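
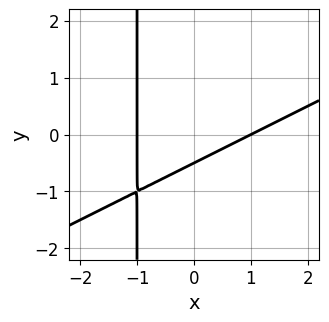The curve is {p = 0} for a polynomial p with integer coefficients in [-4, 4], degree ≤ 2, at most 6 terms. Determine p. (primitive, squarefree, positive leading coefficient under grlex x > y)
x^2 - 2*x*y - 2*y - 1

First, the degree is 2 — a generic line meets the curve in up to 2 points.
Then, reading off the gridlines: among the integer gridlines, it crosses the x-axis at x ∈ {-1, 1}.
Finally, solving for integer coefficients yields p as stated.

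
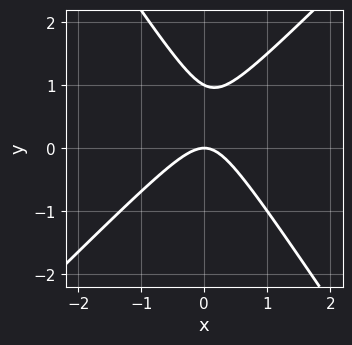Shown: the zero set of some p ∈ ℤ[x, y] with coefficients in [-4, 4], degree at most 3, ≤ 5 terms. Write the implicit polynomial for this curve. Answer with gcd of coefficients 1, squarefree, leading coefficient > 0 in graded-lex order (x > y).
3*x^2 - x*y - 2*y^2 + 2*y

(a) deg p = 2.
(b) Reading off the gridlines: it crosses the x-axis at the gridline x = 0; among the integer gridlines, it crosses the y-axis at y ∈ {0, 1}.
(c) Putting this together gives p.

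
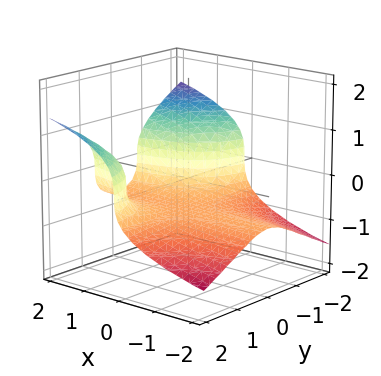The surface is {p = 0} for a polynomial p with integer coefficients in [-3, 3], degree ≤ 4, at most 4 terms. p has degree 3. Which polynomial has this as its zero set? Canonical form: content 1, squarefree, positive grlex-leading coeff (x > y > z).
The degree is 3 — a generic line meets the surface in up to 3 points.
Against the integer gridlines: it misses every integer gridline on the x-axis; it misses every integer gridline on the y-axis.
Matching integer coefficients to the picture gives p.

x*y^2 - 3*z^3 - 1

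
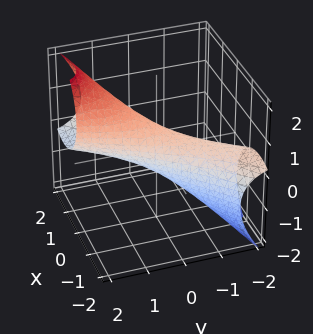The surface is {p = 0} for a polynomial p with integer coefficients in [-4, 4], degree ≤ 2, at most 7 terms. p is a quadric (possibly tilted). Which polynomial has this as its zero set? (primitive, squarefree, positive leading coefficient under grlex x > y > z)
2*x^2 - 3*x*y + y^2 - 2*y*z + 2*z^2 - 1

1. The degree is 2 — the shape is more complex than any degree-1 surface.
2. Against the integer gridlines: the y-axis gridline crossings are at y ∈ {-1, 1}.
3. The integer polynomial consistent with all of this is the stated p.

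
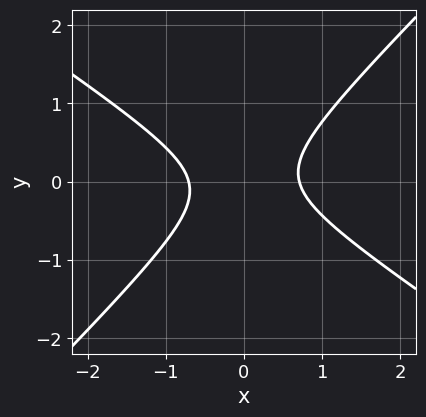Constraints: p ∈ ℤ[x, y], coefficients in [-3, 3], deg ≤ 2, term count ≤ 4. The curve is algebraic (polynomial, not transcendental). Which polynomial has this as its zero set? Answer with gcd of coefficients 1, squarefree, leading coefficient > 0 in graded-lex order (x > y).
First, degree: the shape is more complex than any degree-1 curve, so deg p = 2.
Next, from the axis intercepts and sections: the curve avoids every integer y-axis point in the box.
Finally, matching integer coefficients to the picture gives p.

2*x^2 + x*y - 3*y^2 - 1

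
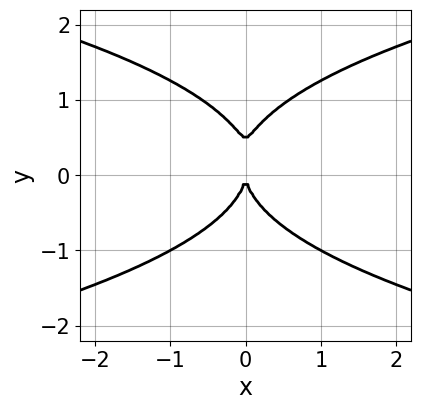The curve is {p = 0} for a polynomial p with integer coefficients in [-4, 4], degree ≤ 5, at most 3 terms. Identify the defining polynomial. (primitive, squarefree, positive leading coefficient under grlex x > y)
2*y^4 - y^3 - 3*x^2

1. Degree: the shape is more complex than any degree-3 curve, so deg p = 4.
2. Symmetries: it's symmetric under x → −x, forcing even powers of x.
3. Against the integer gridlines: it meets the x-axis at x = 0 (among the integer gridlines); it crosses the y-axis at the gridline y = 0.
4. Assembling these constraints gives the stated polynomial.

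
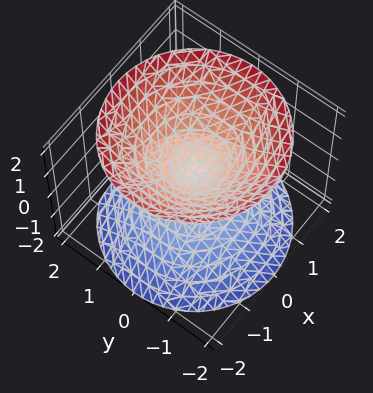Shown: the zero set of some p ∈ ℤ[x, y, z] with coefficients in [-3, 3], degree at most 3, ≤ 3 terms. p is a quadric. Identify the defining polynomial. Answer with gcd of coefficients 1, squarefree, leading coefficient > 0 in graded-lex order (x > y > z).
1. There are 2 components.
2. Degree: two nappes meeting at a single point; a quadric, so deg p = 2.
3. Symmetries: it's symmetric under z → −z, forcing even powers of z; every cross-section ⟂ z is a circle, so x, y appear only via x² + y².
4. From the axis intercepts and sections: one z-axis crossing is at z = 0; it meets the y-axis at y = 0 (among the integer gridlines); it meets the x-axis at x = 0 (among the integer gridlines); a circular section at z = 1 has radius exactly 1.
5. These observations pin down the coefficients.

x^2 + y^2 - z^2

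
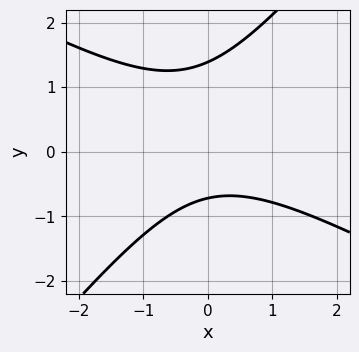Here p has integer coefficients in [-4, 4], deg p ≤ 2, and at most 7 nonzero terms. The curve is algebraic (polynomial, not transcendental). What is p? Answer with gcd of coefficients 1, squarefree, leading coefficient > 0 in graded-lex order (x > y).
1. deg p = 2. The shape is more complex than any degree-1 curve.
2. From the visible intercepts: the curve avoids every integer x-axis point in the box.
3. Matching integer coefficients to the picture gives p.

2*x^2 + 2*x*y - 3*y^2 + 2*y + 3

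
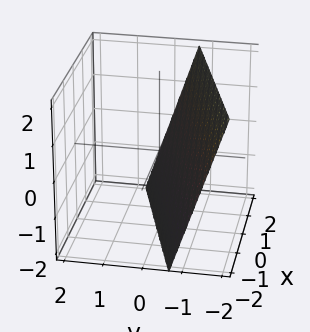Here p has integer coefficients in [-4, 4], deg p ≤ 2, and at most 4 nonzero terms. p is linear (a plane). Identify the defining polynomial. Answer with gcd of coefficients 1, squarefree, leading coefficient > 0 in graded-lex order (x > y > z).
x - 3*y - z - 2

(a) deg p = 1. Every cross-section is a straight line — this is a plane.
(b) Checking where it meets the axes: it crosses the x-axis at the gridline x = 2; it crosses the z-axis at the gridline z = -2.
(c) Putting this together gives p.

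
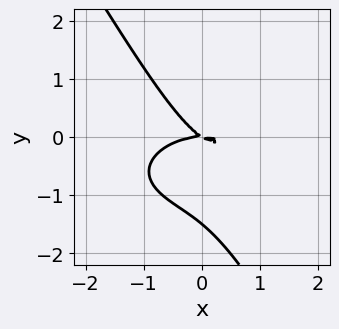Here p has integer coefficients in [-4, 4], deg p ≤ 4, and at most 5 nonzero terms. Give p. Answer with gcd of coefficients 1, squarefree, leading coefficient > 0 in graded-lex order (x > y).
x^3 + 3*x*y^2 + 2*y^3 + 2*x*y + 3*y^2

The degree is 3 — a generic line meets the curve in up to 3 points.
From the visible intercepts: one x-axis crossing is at x = 0; it crosses the y-axis at the gridline y = 0.
Putting this together gives p.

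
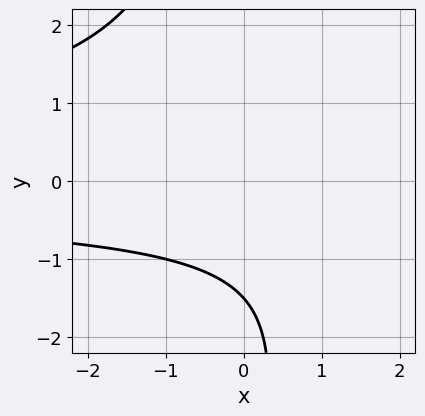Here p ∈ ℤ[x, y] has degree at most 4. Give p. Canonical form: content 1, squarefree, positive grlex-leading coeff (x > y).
x*y^2 + 2*y + 3

(a) The degree is 3 — no degree-2 curve has this shape.
(b) Reading off the gridlines: no x-intercept at any integer in the box.
(c) The integer polynomial consistent with all of this is the stated p.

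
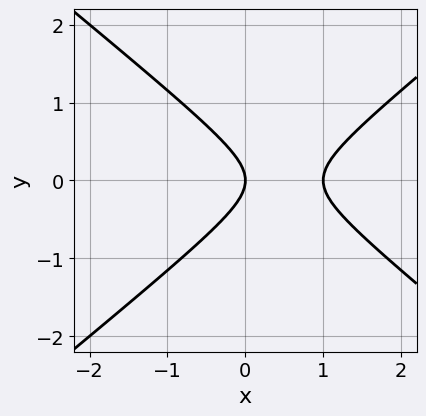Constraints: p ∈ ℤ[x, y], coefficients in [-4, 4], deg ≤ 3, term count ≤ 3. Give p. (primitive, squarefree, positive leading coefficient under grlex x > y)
2*x^2 - 3*y^2 - 2*x

(a) The degree is 2 — a generic line meets the curve in up to 2 points.
(b) Symmetries: it's symmetric under y → −y, forcing even powers of y.
(c) From the visible intercepts: it crosses the y-axis at the gridline y = 0; among the integer gridlines, it crosses the x-axis at x ∈ {0, 1}.
(d) Putting this together gives p.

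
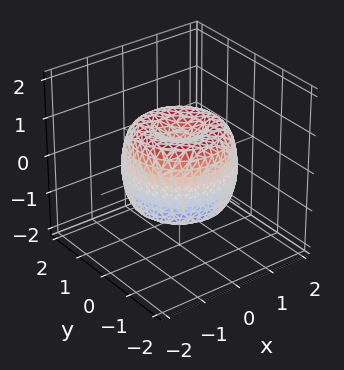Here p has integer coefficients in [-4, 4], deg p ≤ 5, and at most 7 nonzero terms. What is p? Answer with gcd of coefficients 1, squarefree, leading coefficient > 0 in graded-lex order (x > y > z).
2*x^4 + 4*x^2*y^2 + 2*y^4 - 3*x^2 - 3*y^2 + 2*z^2 - 1

1. deg p = 4.
2. Symmetries: the surface is invariant under rotation about z: p = q(x² + y², z).
3. Checking where it meets the axes: a circular section at z = -1 has radius between 0 and 1.
4. Fitting integer coefficients to these (and the overall shape) gives p.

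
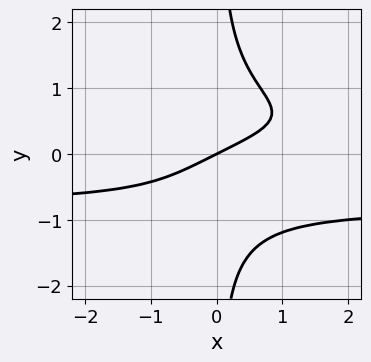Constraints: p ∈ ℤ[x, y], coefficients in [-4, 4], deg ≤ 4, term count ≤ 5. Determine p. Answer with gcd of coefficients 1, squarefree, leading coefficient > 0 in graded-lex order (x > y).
The degree is 4 — the shape is more complex than any degree-3 curve.
From the visible intercepts: it crosses the x-axis at the gridline x = 0; it meets the y-axis at y = 0 (among the integer gridlines).
The integer polynomial consistent with all of this is the stated p.

2*x*y^3 + x - 2*y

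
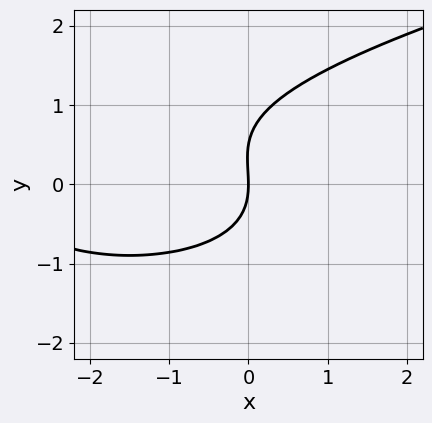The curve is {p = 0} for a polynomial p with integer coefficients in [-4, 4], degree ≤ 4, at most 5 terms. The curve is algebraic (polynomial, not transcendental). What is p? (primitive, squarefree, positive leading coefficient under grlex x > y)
2*y^3 - x^2 - y^2 - 3*x

(a) The degree is 3 — a generic line meets the curve in up to 3 points.
(b) From the visible intercepts: it meets the y-axis at y = 0 (among the integer gridlines); it crosses the x-axis at the gridline x = 0.
(c) The integer polynomial consistent with all of this is the stated p.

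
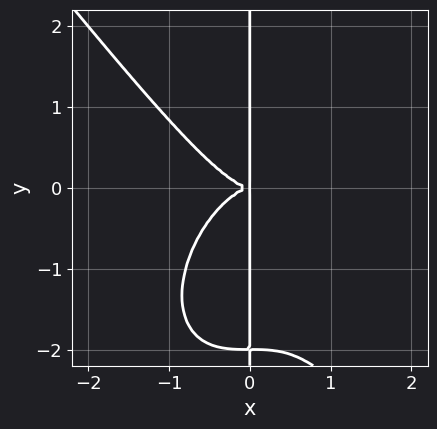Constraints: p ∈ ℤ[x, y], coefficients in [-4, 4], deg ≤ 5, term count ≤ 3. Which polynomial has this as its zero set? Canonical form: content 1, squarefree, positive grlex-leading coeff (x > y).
First, deg p = 4.
Next, checking where it meets the axes: every point of the y-axis in the box is on the curve.
Finally, these observations pin down the coefficients.

2*x^4 + x*y^3 + 2*x*y^2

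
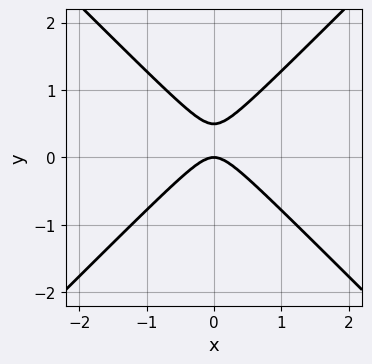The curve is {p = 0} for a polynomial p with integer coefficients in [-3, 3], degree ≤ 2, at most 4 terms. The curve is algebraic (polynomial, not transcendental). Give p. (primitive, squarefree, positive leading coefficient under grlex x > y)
1. The degree is 2 — a generic line meets the curve in up to 2 points.
2. Symmetries: the x ↦ −x reflection is a symmetry, so x appears only in even powers.
3. Against the integer gridlines: it meets the y-axis at y = 0 (among the integer gridlines); one x-axis crossing is at x = 0.
4. The integer polynomial consistent with all of this is the stated p.

2*x^2 - 2*y^2 + y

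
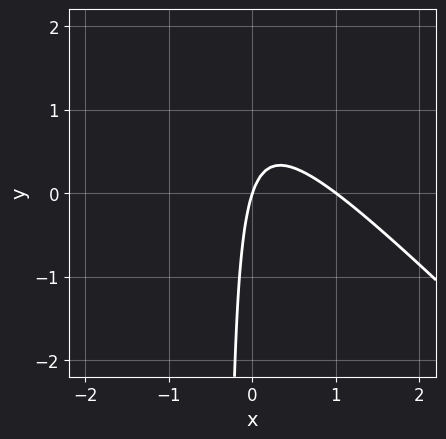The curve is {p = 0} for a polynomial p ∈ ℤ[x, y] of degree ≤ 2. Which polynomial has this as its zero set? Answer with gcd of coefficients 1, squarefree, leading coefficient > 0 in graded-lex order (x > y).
1. Degree: no degree-1 curve has this shape, so deg p = 2.
2. Observable constraints: among the integer gridlines, it crosses the x-axis at x ∈ {0, 1}; it meets the y-axis at y = 0 (among the integer gridlines).
3. These observations pin down the coefficients.

3*x^2 + 3*x*y - 3*x + y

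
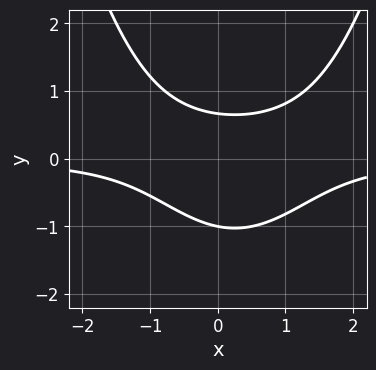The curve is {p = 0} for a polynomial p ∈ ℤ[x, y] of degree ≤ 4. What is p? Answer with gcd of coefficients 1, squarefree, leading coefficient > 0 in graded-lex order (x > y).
2*x^2*y - x*y - 3*y^2 - y + 2

First, deg p = 3. A generic line meets the curve in up to 3 points.
Then, from the visible intercepts: it misses every integer gridline on the x-axis; it crosses the y-axis at the gridline y = -1.
Finally, fitting integer coefficients to these (and the overall shape) gives p.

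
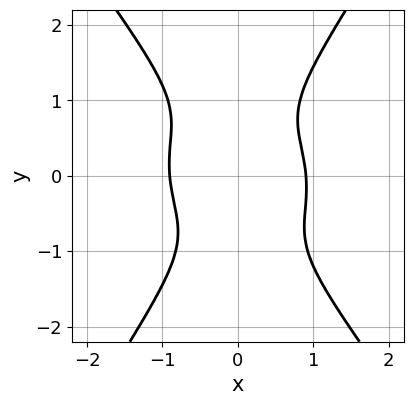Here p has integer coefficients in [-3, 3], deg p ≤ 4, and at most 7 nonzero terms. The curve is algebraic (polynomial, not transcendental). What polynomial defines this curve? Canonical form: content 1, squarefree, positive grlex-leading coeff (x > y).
(a) Degree: no degree-3 curve has this shape, so deg p = 4.
(b) Against the integer gridlines: the curve avoids every integer y-axis point in the box.
(c) The integer polynomial consistent with all of this is the stated p.

3*x^4 + x^3*y + 3*x^2*y^2 - 2*y^4 - 2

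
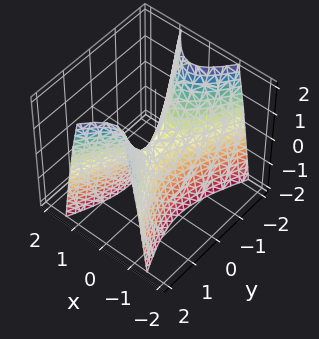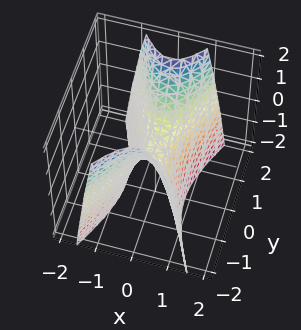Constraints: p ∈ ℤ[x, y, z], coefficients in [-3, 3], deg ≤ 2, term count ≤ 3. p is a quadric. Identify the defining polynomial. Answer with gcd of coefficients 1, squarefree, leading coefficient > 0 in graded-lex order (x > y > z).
3*x^2 - y^2 + z

deg p = 2. A hyperbolic paraboloid; a quadric.
Symmetries: it's symmetric under x → −x, forcing even powers of x; mirror symmetry y ↦ −y ⇒ only even powers of y.
Reading off the gridlines: it meets the x-axis at x = 0 (among the integer gridlines); it crosses the z-axis at the gridline z = 0; it meets the y-axis at y = 0 (among the integer gridlines).
Together with the visible shape, these determine p as stated.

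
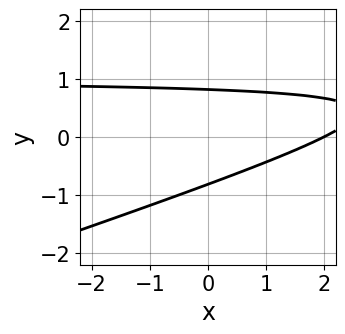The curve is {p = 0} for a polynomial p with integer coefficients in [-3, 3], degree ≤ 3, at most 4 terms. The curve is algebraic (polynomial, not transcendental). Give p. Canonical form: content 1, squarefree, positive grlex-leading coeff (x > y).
The degree is 2 — the shape is more complex than any degree-1 curve.
Checking where it meets the axes: it crosses the x-axis at the gridline x = 2.
Together with the visible shape, these determine p as stated.

x*y - 3*y^2 - x + 2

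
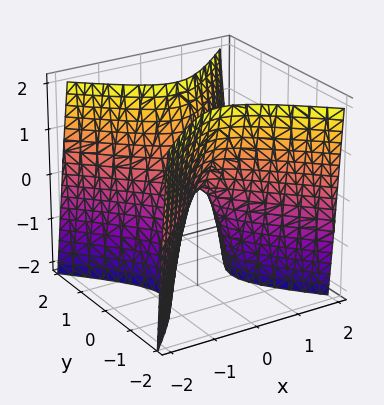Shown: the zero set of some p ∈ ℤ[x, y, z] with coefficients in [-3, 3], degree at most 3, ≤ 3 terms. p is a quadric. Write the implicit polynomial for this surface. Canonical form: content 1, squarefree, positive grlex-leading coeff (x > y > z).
1. deg p = 2. A hyperbolic paraboloid; a quadric.
2. Symmetries: it's symmetric under x → −x, forcing even powers of x; mirror symmetry y ↦ −y ⇒ only even powers of y.
3. From the axis intercepts and sections: it meets the y-axis at y = 0 (among the integer gridlines); it crosses the x-axis at the gridline x = 0.
4. These observations pin down the coefficients.

3*x^2 - 3*y^2 + z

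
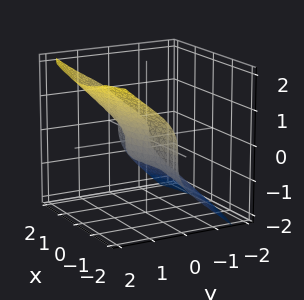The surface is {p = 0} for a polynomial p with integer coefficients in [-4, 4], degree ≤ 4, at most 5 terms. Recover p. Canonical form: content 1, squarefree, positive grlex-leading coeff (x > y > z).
2*x^2*y + 3*y^3 - 3*z^3 - 2*y^2 + x

deg p = 3. The shape is more complex than any degree-2 surface.
Observable constraints: one y-axis crossing is at y = 0; it meets the z-axis at z = 0 (among the integer gridlines); it meets the x-axis at x = 0 (among the integer gridlines).
Putting this together gives p.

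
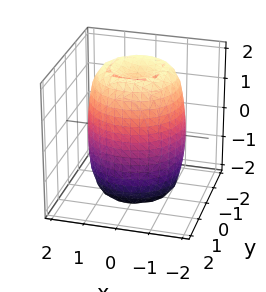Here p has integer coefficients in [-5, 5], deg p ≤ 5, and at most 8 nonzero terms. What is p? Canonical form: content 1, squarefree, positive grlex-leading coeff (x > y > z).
2*x^4 + 4*x^2*y^2 + 2*y^4 - 3*x^2 - 3*y^2 + z^2 - 3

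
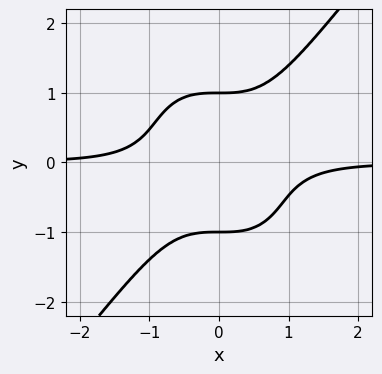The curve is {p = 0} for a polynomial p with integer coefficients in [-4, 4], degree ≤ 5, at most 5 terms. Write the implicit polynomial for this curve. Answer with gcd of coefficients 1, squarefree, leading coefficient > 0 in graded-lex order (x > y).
2*x^3*y - y^4 + 1

1. Degree: a generic line meets the curve in up to 4 points, so deg p = 4.
2. From the visible intercepts: no x-intercept at any integer in the box; among the integer gridlines, it crosses the y-axis at y ∈ {-1, 1}.
3. These observations pin down the coefficients.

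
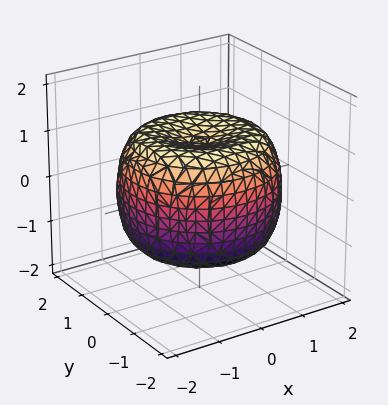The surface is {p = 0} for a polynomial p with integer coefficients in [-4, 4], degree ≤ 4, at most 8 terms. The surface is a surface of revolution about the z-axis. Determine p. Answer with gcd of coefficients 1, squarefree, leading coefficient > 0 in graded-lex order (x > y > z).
1. The degree is 4 — a generic line meets the surface in up to 4 points.
2. Symmetry: the surface is invariant under rotation about z: p = q(x² + y², z).
3. From the visible intercepts: the z-axis gridline crossings are at z ∈ {-1, 1}; a circular section at z = 0 has radius between 1 and 2.
4. Matching integer coefficients to the picture gives p.

x^4 + 2*x^2*y^2 + y^4 - 2*x^2 - 2*y^2 + 2*z^2 - 2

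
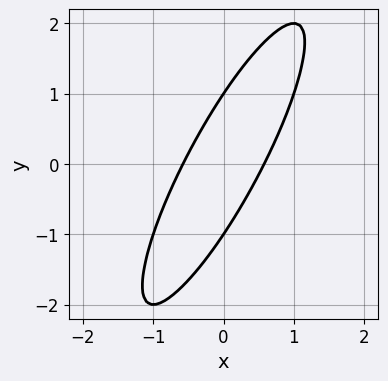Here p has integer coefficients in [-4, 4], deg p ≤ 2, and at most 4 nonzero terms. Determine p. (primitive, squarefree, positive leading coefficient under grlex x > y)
3*x^2 - 3*x*y + y^2 - 1

First, the degree is 2 — the shape is more complex than any degree-1 curve.
Next, observable constraints: the y-axis gridline crossings are at y ∈ {-1, 1}.
Finally, matching integer coefficients to the picture gives p.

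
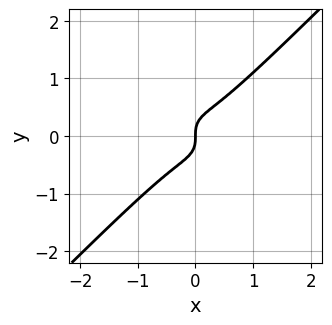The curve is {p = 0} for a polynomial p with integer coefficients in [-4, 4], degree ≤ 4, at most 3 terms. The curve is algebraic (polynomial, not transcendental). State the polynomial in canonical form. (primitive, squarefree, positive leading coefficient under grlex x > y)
(a) deg p = 3. A generic line meets the curve in up to 3 points.
(b) Observable constraints: one y-axis crossing is at y = 0; it meets the x-axis at x = 0 (among the integer gridlines).
(c) Solving for integer coefficients yields p as stated.

3*x^3 - 3*y^3 + x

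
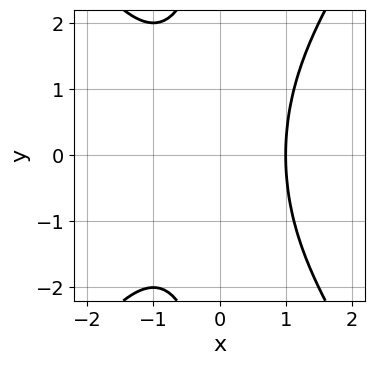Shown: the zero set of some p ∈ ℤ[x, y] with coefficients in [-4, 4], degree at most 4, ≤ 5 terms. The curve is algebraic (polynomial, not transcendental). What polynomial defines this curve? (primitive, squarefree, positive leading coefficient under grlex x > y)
2*x^3 - x*y^2 + x^2 - 3

Degree: the shape is more complex than any degree-2 curve, so deg p = 3.
Symmetries: it's symmetric under y → −y, forcing even powers of y.
From the visible intercepts: it meets the x-axis at x = 1 (among the integer gridlines); the curve avoids every integer y-axis point in the box.
Matching integer coefficients to the picture gives p.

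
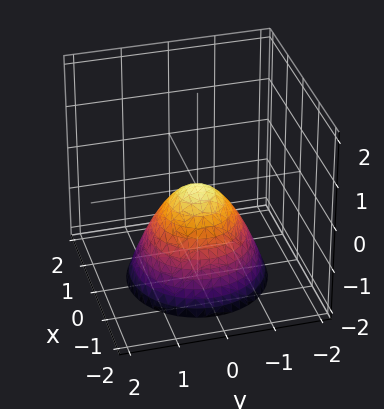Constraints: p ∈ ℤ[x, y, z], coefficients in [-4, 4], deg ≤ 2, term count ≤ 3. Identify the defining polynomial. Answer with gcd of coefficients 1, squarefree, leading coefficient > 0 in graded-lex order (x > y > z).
x^2 + y^2 + z

(a) deg p = 2. A paraboloid; a quadric.
(b) Symmetries: rotational symmetry about the z-axis ⇒ p depends on x, y only through x² + y².
(c) From the visible intercepts: one x-axis crossing is at x = 0; a circular section at z = -1 has radius exactly 1.
(d) Solving for integer coefficients yields p as stated.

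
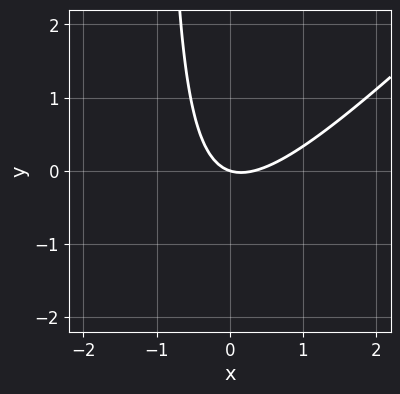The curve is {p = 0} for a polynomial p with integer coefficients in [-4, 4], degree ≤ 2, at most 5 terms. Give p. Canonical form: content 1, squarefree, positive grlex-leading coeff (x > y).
3*x^2 - 3*x*y - x - 3*y

First, the degree is 2 — a generic line meets the curve in up to 2 points.
Then, from the axis intercepts and sections: it meets the x-axis at x = 0 (among the integer gridlines); one y-axis crossing is at y = 0.
Finally, fitting integer coefficients to these (and the overall shape) gives p.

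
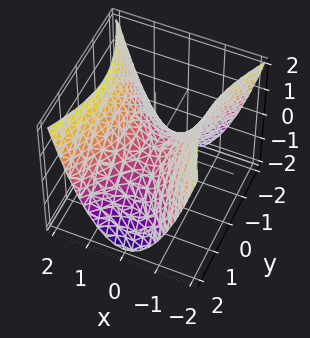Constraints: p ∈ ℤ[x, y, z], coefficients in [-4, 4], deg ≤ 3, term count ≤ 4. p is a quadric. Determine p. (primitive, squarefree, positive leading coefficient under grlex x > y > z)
1. The degree is 2 — a hyperbolic paraboloid; a quadric.
2. Symmetries: it's symmetric under x → −x, forcing even powers of x; it's symmetric under y → −y, forcing even powers of y.
3. Observable constraints: one z-axis crossing is at z = 0; it meets the x-axis at x = 0 (among the integer gridlines); it meets the y-axis at y = 0 (among the integer gridlines).
4. Assembling these constraints gives the stated polynomial.

2*x^2 - y^2 - 2*z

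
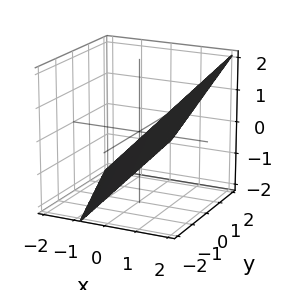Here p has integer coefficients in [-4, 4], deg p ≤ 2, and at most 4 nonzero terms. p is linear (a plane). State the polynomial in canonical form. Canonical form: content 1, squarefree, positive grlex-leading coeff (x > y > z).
3*x + y - 3*z - 2

First, deg p = 1. Every cross-section is a straight line — this is a plane.
Next, from the visible intercepts: it meets the y-axis at y = 2 (among the integer gridlines).
Finally, together with the visible shape, these determine p as stated.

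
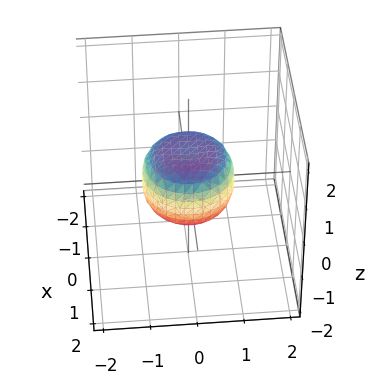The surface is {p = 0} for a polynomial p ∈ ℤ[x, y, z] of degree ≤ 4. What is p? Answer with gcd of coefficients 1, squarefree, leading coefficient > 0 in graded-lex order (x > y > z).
deg p = 4.
Symmetry: every cross-section ⟂ z is a circle, so x, y appear only via x² + y².
Checking where it meets the axes: among the integer gridlines, it crosses the x-axis at x ∈ {-1, 1}; a circular section at z = 0 has radius exactly 1.
Assembling these constraints gives the stated polynomial.

2*x^4 + 4*x^2*y^2 + 2*y^4 - x^2 - y^2 + 2*z^2 - 1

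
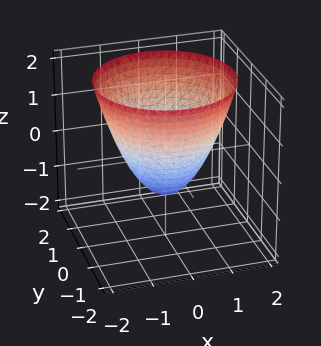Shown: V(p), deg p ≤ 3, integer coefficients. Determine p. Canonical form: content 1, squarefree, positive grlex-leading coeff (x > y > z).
x^2 + y^2 - z - 1

First, degree: no degree-1 surface has this shape, so deg p = 2.
Then, symmetries: every cross-section ⟂ z is a circle, so x, y appear only via x² + y².
Then, checking where it meets the axes: among the integer gridlines, it crosses the y-axis at y ∈ {-1, 1}; among the integer gridlines, it crosses the x-axis at x ∈ {-1, 1}.
Finally, the integer polynomial consistent with all of this is the stated p.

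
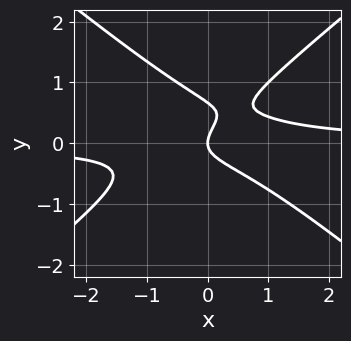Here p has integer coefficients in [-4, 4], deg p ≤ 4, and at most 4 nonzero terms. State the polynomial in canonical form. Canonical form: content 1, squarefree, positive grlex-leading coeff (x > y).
2*x^2*y - 3*y^3 + 2*y^2 - x

1. Degree: the shape is more complex than any degree-2 curve, so deg p = 3.
2. Against the integer gridlines: one x-axis crossing is at x = 0; one y-axis crossing is at y = 0.
3. Fitting integer coefficients to these (and the overall shape) gives p.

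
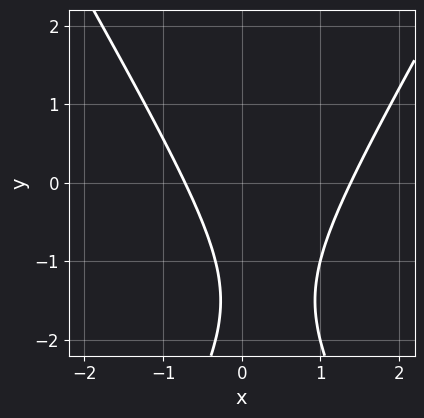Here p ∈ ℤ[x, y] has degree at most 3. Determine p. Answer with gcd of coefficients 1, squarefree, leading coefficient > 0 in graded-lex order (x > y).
1. The degree is 2 — a generic line meets the curve in up to 2 points.
2. Reading off the gridlines: no y-intercept at any integer in the box.
3. Putting this together gives p.

3*x^2 - y^2 - 2*x - 3*y - 3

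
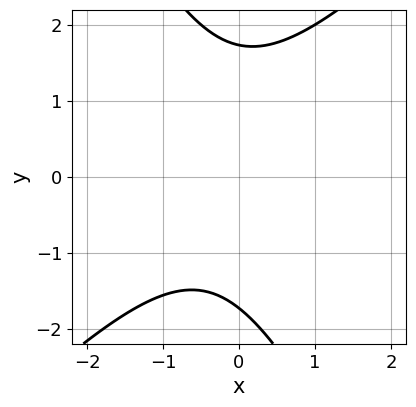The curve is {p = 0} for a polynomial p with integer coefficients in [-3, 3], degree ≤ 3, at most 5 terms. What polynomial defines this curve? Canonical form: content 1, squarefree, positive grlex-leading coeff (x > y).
1. Degree: no degree-1 curve has this shape, so deg p = 2.
2. From the axis intercepts and sections: it misses every integer gridline on the x-axis.
3. Matching integer coefficients to the picture gives p.

2*x^2 - x*y - y^2 + x + 3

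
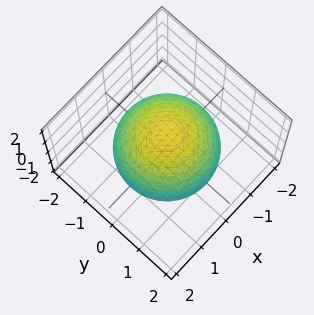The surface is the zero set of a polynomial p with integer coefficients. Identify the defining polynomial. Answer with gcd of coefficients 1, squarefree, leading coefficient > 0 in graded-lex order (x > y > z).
x^2 + y^2 + z^2 - 2

deg p = 2. Bounded and convex; a quadric.
Symmetries: rotational symmetry about the z-axis ⇒ p depends on x, y only through x² + y²; mirror symmetry z ↦ −z ⇒ only even powers of z.
Reading off the gridlines: a circular section at z = -1 has radius exactly 1.
These observations pin down the coefficients.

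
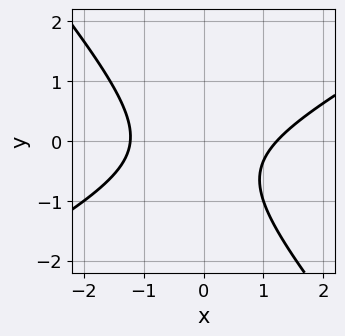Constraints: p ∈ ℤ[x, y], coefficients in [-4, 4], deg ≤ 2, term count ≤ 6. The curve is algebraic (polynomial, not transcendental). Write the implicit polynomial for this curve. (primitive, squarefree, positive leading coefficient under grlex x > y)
2*x^2 - 2*x*y - 3*y^2 - 2*y - 3

deg p = 2.
From the axis intercepts and sections: no y-intercept at any integer in the box.
These observations pin down the coefficients.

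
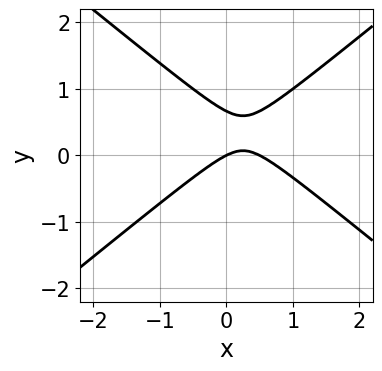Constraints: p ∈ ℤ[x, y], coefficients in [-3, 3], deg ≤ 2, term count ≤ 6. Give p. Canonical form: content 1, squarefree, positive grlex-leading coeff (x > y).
2*x^2 - 3*y^2 - x + 2*y

First, the degree is 2 — the shape is more complex than any degree-1 curve.
Next, reading off the gridlines: one y-axis crossing is at y = 0; it crosses the x-axis at the gridline x = 0.
Finally, fitting integer coefficients to these (and the overall shape) gives p.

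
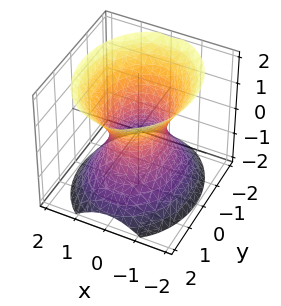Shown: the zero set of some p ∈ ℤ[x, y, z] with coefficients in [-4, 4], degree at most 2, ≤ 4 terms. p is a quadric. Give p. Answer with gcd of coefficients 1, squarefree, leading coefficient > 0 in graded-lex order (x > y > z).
3*x^2 + 2*y^2 - 2*z^2 - 2

First, degree: an hourglass — one-sheet hyperboloid; a quadric, so deg p = 2.
Next, symmetries: the x ↦ −x reflection is a symmetry, so x appears only in even powers; it's symmetric under z → −z, forcing even powers of z; mirror symmetry y ↦ −y ⇒ only even powers of y.
Next, from the axis intercepts and sections: the y-axis gridline crossings are at y ∈ {-1, 1}; no z-intercept at any integer in the box.
Finally, solving for integer coefficients yields p as stated.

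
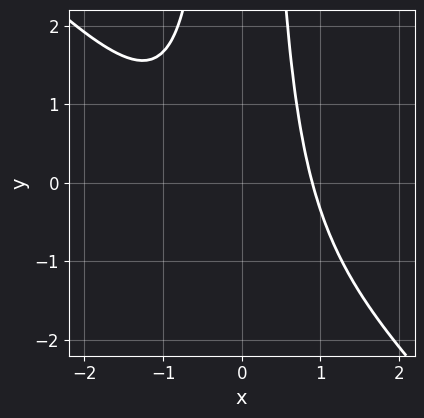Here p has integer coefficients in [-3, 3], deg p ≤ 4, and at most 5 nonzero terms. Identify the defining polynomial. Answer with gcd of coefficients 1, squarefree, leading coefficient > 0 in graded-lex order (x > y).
3*x^3 + 3*x^2*y + x^2 - 3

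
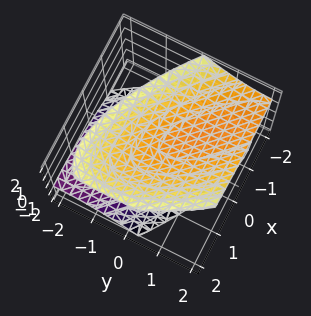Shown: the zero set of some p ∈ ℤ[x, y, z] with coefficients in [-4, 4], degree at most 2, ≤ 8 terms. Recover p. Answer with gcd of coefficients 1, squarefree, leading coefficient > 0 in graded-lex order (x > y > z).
(a) There are 2 components. Treating them together as one polynomial.
(b) The degree is 2 — no degree-1 surface has this shape.
(c) From the visible intercepts: it misses every integer gridline on the x-axis; the surface avoids every integer y-axis point in the box.
(d) Matching integer coefficients to the picture gives p. Check: (0, 0, 1) on the z-axis lies on the surface, and p(0, 0, 1) = 0. ✓

2*x^2 + 3*x*y + 2*y^2 - 2*y*z - 3*z^2 + 3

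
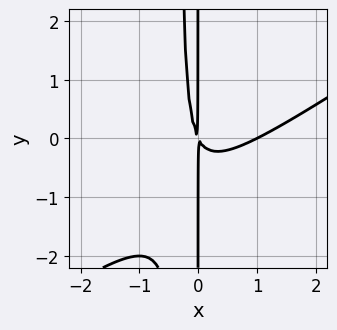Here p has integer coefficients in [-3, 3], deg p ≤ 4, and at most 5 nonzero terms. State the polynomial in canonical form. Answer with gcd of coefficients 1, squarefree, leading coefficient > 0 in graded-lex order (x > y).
2*x^3 - 3*x^2*y - 2*x^2 - x*y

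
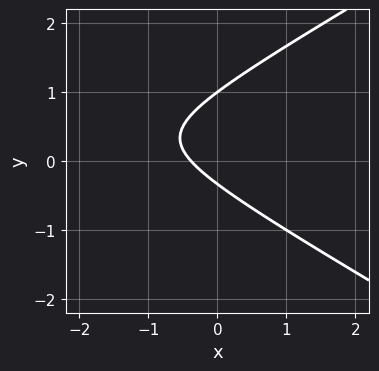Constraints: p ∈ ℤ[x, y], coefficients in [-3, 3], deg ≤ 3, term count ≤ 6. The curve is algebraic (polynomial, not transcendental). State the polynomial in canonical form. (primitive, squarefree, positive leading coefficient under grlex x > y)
x^2 - 3*y^2 + 3*x + 2*y + 1

(a) Degree: no degree-1 curve has this shape, so deg p = 2.
(b) Observable constraints: it meets the y-axis at y = 1 (among the integer gridlines).
(c) Assembling these constraints gives the stated polynomial.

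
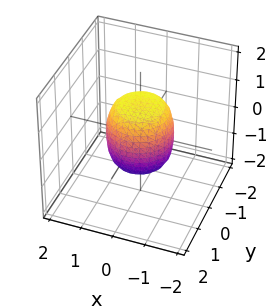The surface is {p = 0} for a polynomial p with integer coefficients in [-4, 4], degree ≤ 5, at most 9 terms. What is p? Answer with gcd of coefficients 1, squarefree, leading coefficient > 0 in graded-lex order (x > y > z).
2*x^4 + 4*x^2*y^2 + 2*y^4 - x^2 - y^2 + z^2 - 1

deg p = 4. The shape is more complex than any degree-3 surface.
By symmetry, every cross-section ⟂ z is a circle, so x, y appear only via x² + y².
Against the integer gridlines: among the integer gridlines, it crosses the z-axis at z ∈ {-1, 1}; the y-axis gridline crossings are at y ∈ {-1, 1}; a circular section at z = -1 has radius between 0 and 1; among the integer gridlines, it crosses the x-axis at x ∈ {-1, 1}.
The integer polynomial consistent with all of this is the stated p.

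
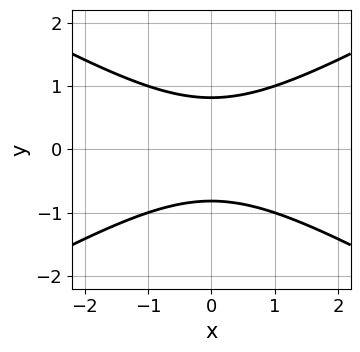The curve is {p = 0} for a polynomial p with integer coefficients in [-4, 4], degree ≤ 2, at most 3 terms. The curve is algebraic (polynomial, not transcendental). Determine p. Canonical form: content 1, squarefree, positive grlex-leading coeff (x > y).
1. deg p = 2.
2. Symmetries: it's symmetric under x → −x, forcing even powers of x; it's symmetric under y → −y, forcing even powers of y.
3. Checking where it meets the axes: the curve avoids every integer x-axis point in the box.
4. These observations pin down the coefficients.

x^2 - 3*y^2 + 2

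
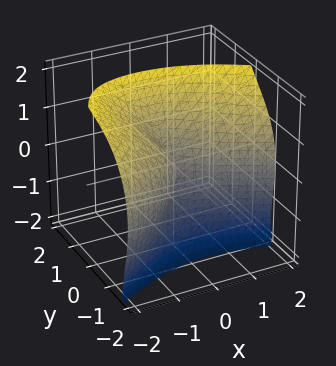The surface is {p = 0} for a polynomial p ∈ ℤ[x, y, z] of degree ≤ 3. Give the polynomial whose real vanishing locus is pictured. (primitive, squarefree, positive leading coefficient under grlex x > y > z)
2*y^3 + 2*y*z^2 - z^3 + 2*x^2 + 2*x*y

1. The degree is 3 — no degree-2 surface has this shape.
2. Reading off the gridlines: it crosses the z-axis at the gridline z = 0; it crosses the y-axis at the gridline y = 0; it crosses the x-axis at the gridline x = 0.
3. Fitting integer coefficients to these (and the overall shape) gives p.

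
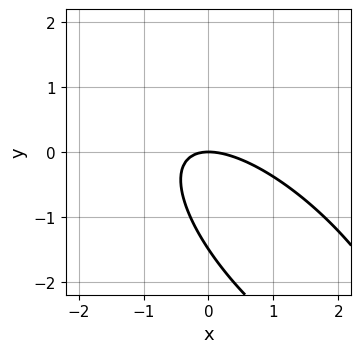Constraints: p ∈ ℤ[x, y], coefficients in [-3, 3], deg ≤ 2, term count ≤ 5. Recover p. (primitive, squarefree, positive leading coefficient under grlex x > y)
2*x^2 + 3*x*y + 2*y^2 + 3*y

Degree: the shape is more complex than any degree-1 curve, so deg p = 2.
From the visible intercepts: one y-axis crossing is at y = 0; it meets the x-axis at x = 0 (among the integer gridlines).
Together with the visible shape, these determine p as stated.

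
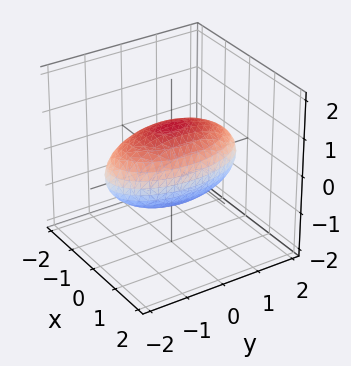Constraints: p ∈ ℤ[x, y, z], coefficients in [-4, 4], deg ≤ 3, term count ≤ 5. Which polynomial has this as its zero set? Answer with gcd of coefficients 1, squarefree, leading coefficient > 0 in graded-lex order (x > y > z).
3*x^2 + y^2 + 3*z^2 - 3

deg p = 2.
Symmetries: mirror symmetry x ↦ −x ⇒ only even powers of x; mirror symmetry y ↦ −y ⇒ only even powers of y; mirror symmetry z ↦ −z ⇒ only even powers of z.
Reading off the gridlines: the z-axis gridline crossings are at z ∈ {-1, 1}; the x-axis gridline crossings are at x ∈ {-1, 1}.
Fitting integer coefficients to these (and the overall shape) gives p.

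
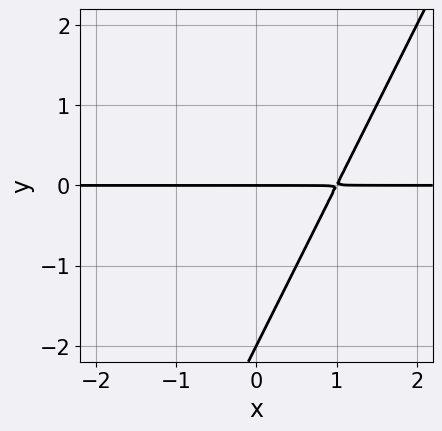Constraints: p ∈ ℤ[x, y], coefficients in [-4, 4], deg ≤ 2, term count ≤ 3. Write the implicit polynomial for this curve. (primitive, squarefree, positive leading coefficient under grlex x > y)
1. deg p = 2.
2. Against the integer gridlines: every point of the x-axis in the box is on the curve; the y-axis gridline crossings are at y ∈ {-2, 0}.
3. Assembling these constraints gives the stated polynomial.

2*x*y - y^2 - 2*y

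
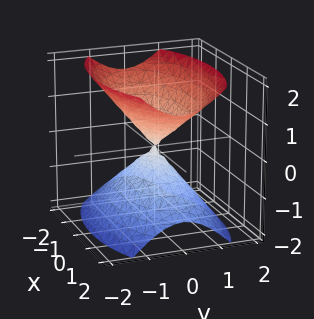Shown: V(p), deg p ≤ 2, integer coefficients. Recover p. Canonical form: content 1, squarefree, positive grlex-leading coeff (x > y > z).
x^2 + 3*y^2 - 2*z^2

1. The picture has 2 separate pieces.
2. The degree is 2 — a double cone through the origin; a quadric.
3. Symmetries: mirror symmetry y ↦ −y ⇒ only even powers of y; it's symmetric under x → −x, forcing even powers of x; mirror symmetry z ↦ −z ⇒ only even powers of z.
4. Against the integer gridlines: one y-axis crossing is at y = 0; it meets the x-axis at x = 0 (among the integer gridlines).
5. The integer polynomial consistent with all of this is the stated p.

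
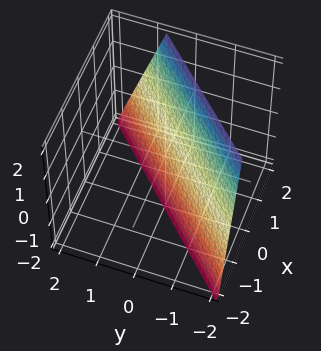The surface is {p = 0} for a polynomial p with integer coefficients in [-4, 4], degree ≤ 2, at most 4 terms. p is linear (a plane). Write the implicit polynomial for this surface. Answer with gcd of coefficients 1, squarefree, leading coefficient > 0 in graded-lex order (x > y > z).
First, degree: every cross-section is a straight line — this is a plane, so deg p = 1.
Then, checking where it meets the axes: it meets the z-axis at z = -2 (among the integer gridlines).
Finally, assembling these constraints gives the stated polynomial.

3*x - 3*y - z - 2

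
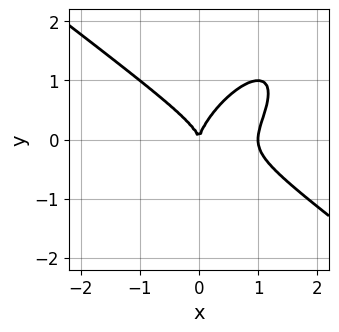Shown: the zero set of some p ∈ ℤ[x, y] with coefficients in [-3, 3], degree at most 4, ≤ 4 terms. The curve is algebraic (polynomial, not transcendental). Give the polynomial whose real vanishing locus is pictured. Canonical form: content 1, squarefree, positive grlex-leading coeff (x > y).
x^3 - x*y^2 + y^3 - x^2

First, degree: the shape is more complex than any degree-2 curve, so deg p = 3.
Then, reading off the gridlines: it crosses the y-axis at the gridline y = 0; among the integer gridlines, it crosses the x-axis at x ∈ {0, 1}.
Finally, fitting integer coefficients to these (and the overall shape) gives p.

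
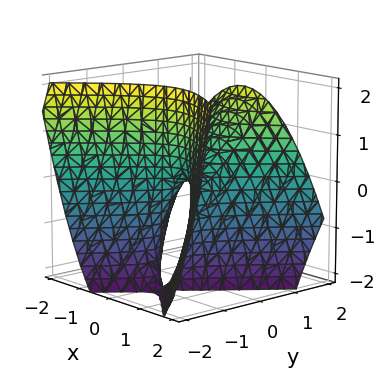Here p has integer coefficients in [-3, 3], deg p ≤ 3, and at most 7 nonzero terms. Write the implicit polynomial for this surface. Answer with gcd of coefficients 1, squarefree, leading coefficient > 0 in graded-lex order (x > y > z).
2*x^2 + x*y - 2*y^2 + 2*y*z + z

First, deg p = 2. A generic line meets the surface in up to 2 points.
Then, against the integer gridlines: one x-axis crossing is at x = 0; it meets the z-axis at z = 0 (among the integer gridlines); one y-axis crossing is at y = 0.
Finally, the integer polynomial consistent with all of this is the stated p.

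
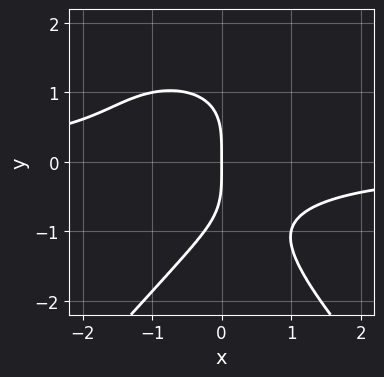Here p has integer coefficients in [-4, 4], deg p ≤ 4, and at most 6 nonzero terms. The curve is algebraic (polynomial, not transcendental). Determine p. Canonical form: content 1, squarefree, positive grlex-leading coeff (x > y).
The degree is 4 — no degree-3 curve has this shape.
From the axis intercepts and sections: one x-axis crossing is at x = 0; one y-axis crossing is at y = 0.
Fitting integer coefficients to these (and the overall shape) gives p.

x^2*y^2 - y^4 - 3*x^2*y - 3*x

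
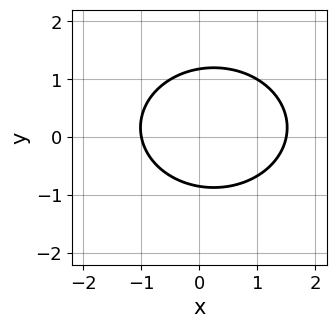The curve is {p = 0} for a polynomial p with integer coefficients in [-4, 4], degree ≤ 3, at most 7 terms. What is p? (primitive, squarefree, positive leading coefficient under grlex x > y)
1. The degree is 2 — no degree-1 curve has this shape.
2. Observable constraints: it meets the x-axis at x = -1 (among the integer gridlines).
3. Fitting integer coefficients to these (and the overall shape) gives p.

2*x^2 + 3*y^2 - x - y - 3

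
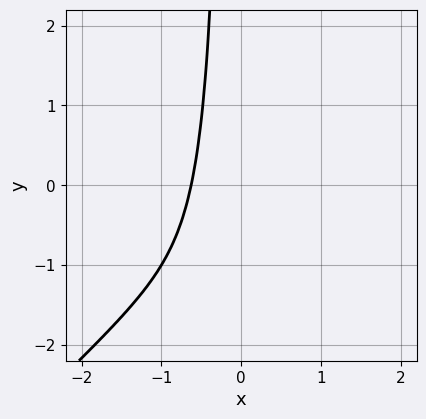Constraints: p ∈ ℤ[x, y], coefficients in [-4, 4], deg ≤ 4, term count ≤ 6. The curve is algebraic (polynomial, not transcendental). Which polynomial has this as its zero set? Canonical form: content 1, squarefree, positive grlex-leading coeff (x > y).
(a) deg p = 3. No degree-2 curve has this shape.
(b) Observable constraints: it misses every integer gridline on the y-axis.
(c) Solving for integer coefficients yields p as stated.

3*x^3 - 3*x^2*y + 2*x + 2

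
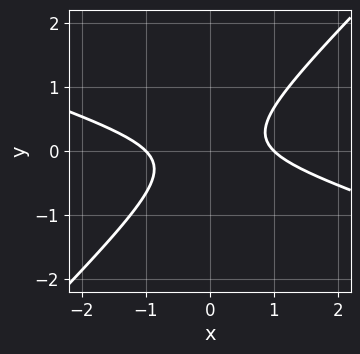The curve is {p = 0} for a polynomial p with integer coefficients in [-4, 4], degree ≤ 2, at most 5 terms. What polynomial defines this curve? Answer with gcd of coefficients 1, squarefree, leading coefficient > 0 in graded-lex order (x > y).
x^2 + 2*x*y - 3*y^2 - 1

First, deg p = 2. No degree-1 curve has this shape.
Next, observable constraints: no y-intercept at any integer in the box; among the integer gridlines, it crosses the x-axis at x ∈ {-1, 1}.
Finally, fitting integer coefficients to these (and the overall shape) gives p.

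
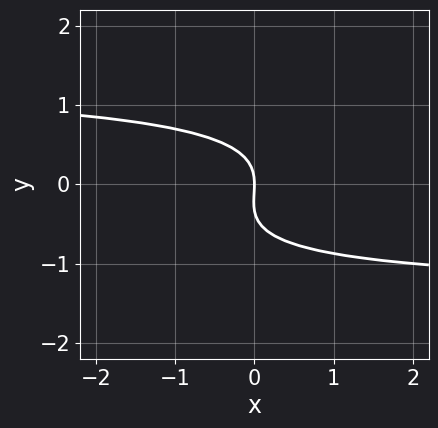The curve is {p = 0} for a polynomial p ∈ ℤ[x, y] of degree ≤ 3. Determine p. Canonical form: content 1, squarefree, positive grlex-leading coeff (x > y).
First, degree: a generic line meets the curve in up to 3 points, so deg p = 3.
Then, against the integer gridlines: it meets the y-axis at y = 0 (among the integer gridlines); it meets the x-axis at x = 0 (among the integer gridlines).
Finally, solving for integer coefficients yields p as stated.

x*y^2 - 3*y^3 - y^2 - 2*x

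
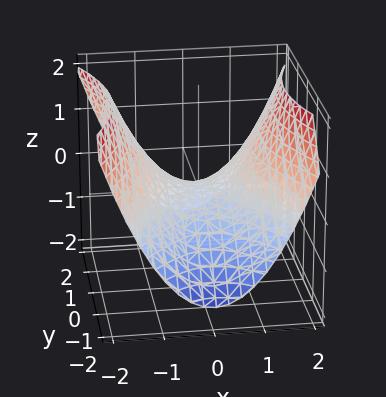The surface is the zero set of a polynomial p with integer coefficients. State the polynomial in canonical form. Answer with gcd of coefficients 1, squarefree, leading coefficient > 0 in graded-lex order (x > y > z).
Degree: a hyperbolic paraboloid; a quadric, so deg p = 2.
Symmetries: mirror symmetry x ↦ −x ⇒ only even powers of x; mirror symmetry y ↦ −y ⇒ only even powers of y.
Observable constraints: one y-axis crossing is at y = 0; it meets the z-axis at z = 0 (among the integer gridlines); it meets the x-axis at x = 0 (among the integer gridlines).
These observations pin down the coefficients.

2*x^2 - y^2 - 3*z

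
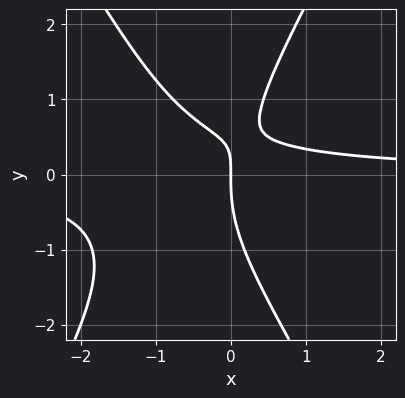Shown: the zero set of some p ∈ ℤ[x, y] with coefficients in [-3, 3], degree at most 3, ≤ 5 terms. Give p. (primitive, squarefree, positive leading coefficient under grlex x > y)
3*x^2*y - y^3 + 3*x*y - 2*x

First, the degree is 3 — no degree-2 curve has this shape.
Then, reading off the gridlines: it crosses the x-axis at the gridline x = 0; it crosses the y-axis at the gridline y = 0.
Finally, matching integer coefficients to the picture gives p.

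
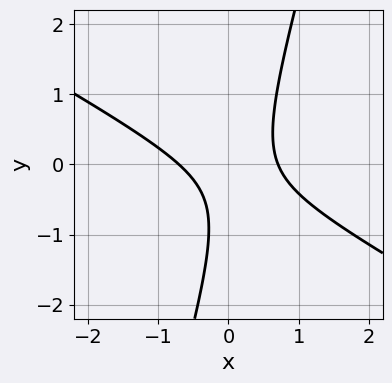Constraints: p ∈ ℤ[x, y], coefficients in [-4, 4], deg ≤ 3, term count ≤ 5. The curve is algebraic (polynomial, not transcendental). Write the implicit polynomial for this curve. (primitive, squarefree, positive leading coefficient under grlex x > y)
(a) Degree: no degree-1 curve has this shape, so deg p = 2.
(b) From the axis intercepts and sections: the curve avoids every integer y-axis point in the box.
(c) Putting this together gives p.

2*x^2 + 3*x*y - y^2 - y - 1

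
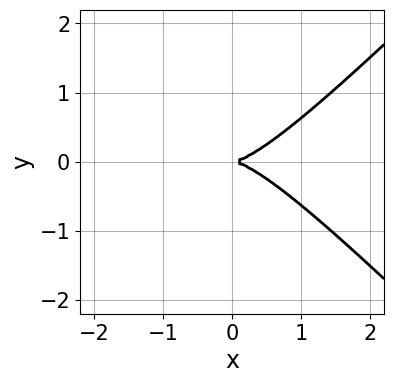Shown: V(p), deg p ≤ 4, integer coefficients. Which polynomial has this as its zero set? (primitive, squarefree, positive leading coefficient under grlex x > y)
2*x^3 - 2*x*y^2 - 3*y^2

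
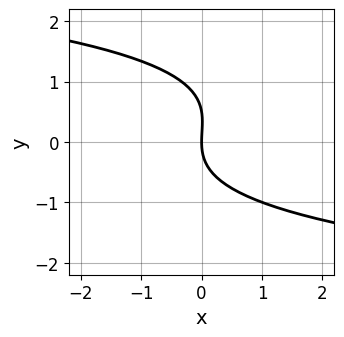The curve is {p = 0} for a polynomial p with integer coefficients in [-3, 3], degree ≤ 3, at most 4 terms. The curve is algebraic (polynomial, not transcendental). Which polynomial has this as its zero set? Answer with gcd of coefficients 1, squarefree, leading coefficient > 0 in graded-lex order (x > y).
The degree is 3 — no degree-2 curve has this shape.
Reading off the gridlines: one y-axis crossing is at y = 0; one x-axis crossing is at x = 0.
Fitting integer coefficients to these (and the overall shape) gives p.

2*y^3 - y^2 + 3*x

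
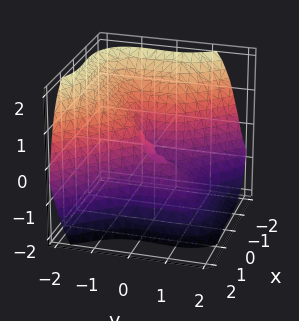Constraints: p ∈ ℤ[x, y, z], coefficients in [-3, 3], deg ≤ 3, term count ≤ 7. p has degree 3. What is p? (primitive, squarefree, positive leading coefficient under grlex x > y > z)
1. The degree is 3 — the shape is more complex than any degree-2 surface.
2. Observable constraints: it meets the y-axis at y = 0 (among the integer gridlines); it crosses the z-axis at the gridline z = 0.
3. The integer polynomial consistent with all of this is the stated p.

3*x^3 + 3*y^3 + 2*y^2*z + z^3 + 3*x^2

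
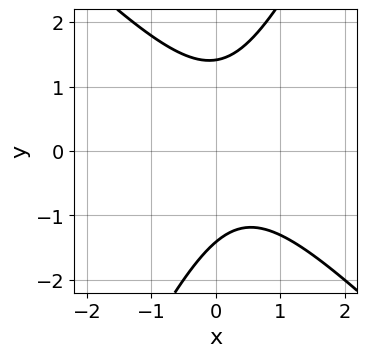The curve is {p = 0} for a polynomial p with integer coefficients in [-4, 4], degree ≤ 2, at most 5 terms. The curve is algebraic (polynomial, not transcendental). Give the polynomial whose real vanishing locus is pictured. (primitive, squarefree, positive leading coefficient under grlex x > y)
2*x^2 + x*y - y^2 - x + 2

(a) deg p = 2.
(b) Reading off the gridlines: it misses every integer gridline on the x-axis.
(c) Assembling these constraints gives the stated polynomial.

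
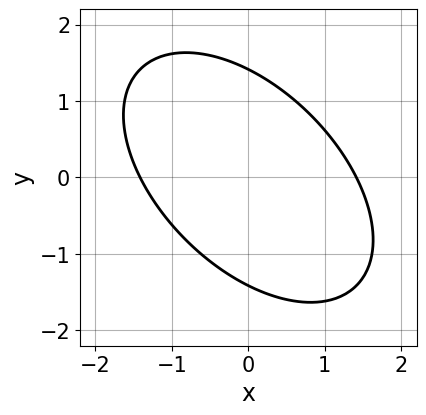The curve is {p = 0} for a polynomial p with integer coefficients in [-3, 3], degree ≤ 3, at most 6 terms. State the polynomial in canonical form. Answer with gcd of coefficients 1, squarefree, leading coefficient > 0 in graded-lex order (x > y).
(a) The degree is 2 — the shape is more complex than any degree-1 curve.
(b) Putting this together gives p.

x^2 + x*y + y^2 - 2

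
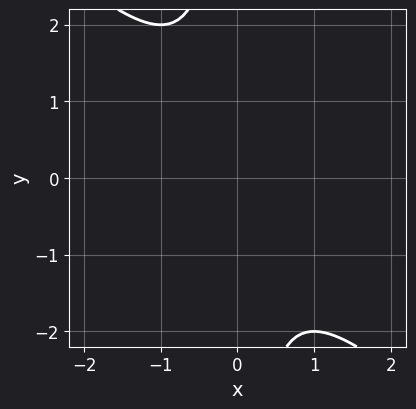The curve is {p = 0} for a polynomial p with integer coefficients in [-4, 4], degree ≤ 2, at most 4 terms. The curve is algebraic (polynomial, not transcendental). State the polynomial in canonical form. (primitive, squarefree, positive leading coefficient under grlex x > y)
1. Degree: a generic line meets the curve in up to 2 points, so deg p = 2.
2. From the visible intercepts: it misses every integer gridline on the y-axis; no x-intercept at any integer in the box.
3. Fitting integer coefficients to these (and the overall shape) gives p.

x^2 + x*y + 1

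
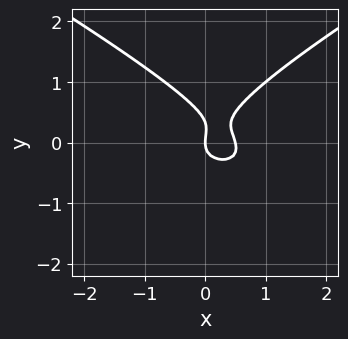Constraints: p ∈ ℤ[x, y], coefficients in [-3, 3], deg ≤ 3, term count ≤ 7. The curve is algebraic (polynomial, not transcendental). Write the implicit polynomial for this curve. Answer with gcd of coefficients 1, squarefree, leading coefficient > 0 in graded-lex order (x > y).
(a) deg p = 3. The shape is more complex than any degree-2 curve.
(b) Reading off the gridlines: it meets the y-axis at y = 0 (among the integer gridlines); one x-axis crossing is at x = 0.
(c) Putting this together gives p.

x^2*y - 3*y^3 + 2*x^2 + y^2 - x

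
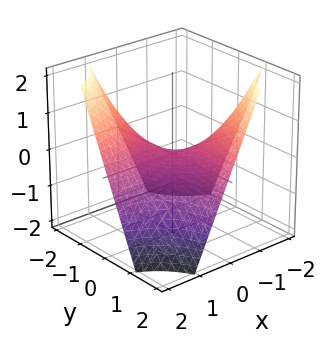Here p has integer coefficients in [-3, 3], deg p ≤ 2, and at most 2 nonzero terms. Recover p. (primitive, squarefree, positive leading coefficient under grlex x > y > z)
x*y + z

First, the degree is 2 — a saddle surface; a quadric.
Then, against the integer gridlines: every point of the x-axis in the box is on the surface; it crosses the z-axis at the gridline z = 0; every point of the y-axis in the box is on the surface.
Finally, these observations pin down the coefficients.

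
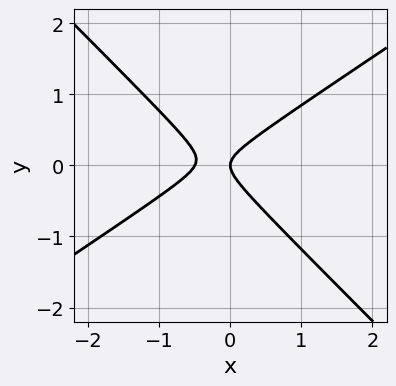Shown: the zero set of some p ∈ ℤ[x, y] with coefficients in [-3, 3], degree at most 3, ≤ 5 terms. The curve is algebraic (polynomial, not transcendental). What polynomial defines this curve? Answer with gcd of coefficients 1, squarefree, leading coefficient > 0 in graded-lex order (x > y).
2*x^2 - x*y - 3*y^2 + x

deg p = 2. No degree-1 curve has this shape.
Against the integer gridlines: it crosses the y-axis at the gridline y = 0; one x-axis crossing is at x = 0.
Fitting integer coefficients to these (and the overall shape) gives p.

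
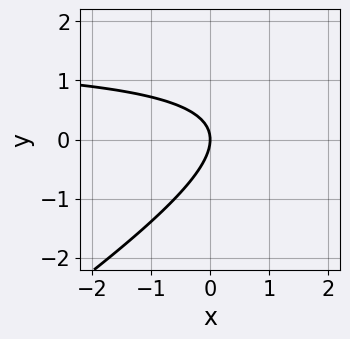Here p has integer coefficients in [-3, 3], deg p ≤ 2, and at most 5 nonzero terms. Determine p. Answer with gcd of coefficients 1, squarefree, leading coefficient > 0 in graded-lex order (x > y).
2*x*y - 3*y^2 - 3*x

First, deg p = 2. A generic line meets the curve in up to 2 points.
Next, observable constraints: it meets the x-axis at x = 0 (among the integer gridlines); it crosses the y-axis at the gridline y = 0.
Finally, these observations pin down the coefficients.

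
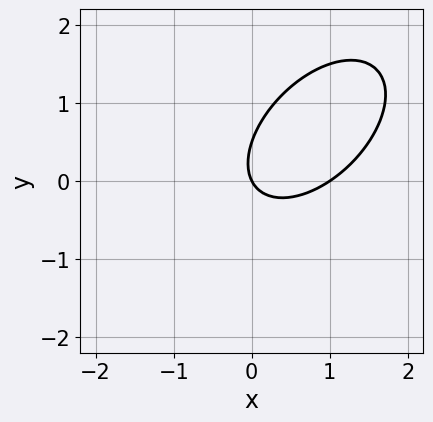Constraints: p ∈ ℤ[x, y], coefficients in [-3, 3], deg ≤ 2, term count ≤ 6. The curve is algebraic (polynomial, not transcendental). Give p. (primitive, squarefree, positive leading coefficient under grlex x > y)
Degree: the shape is more complex than any degree-1 curve, so deg p = 2.
Reading off the gridlines: one y-axis crossing is at y = 0; the x-axis gridline crossings are at x ∈ {0, 1}.
Putting this together gives p.

2*x^2 - 2*x*y + 2*y^2 - 2*x - y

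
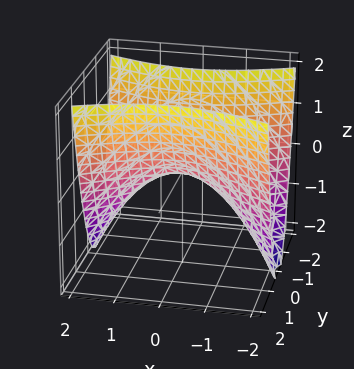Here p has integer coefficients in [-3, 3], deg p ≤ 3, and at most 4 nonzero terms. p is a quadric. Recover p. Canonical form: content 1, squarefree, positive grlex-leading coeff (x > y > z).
x^2 - 3*y^2 + 2*z

(a) deg p = 2.
(b) Symmetries: the x ↦ −x reflection is a symmetry, so x appears only in even powers; it's symmetric under y → −y, forcing even powers of y.
(c) From the visible intercepts: it crosses the x-axis at the gridline x = 0; it meets the y-axis at y = 0 (among the integer gridlines); it meets the z-axis at z = 0 (among the integer gridlines).
(d) Assembling these constraints gives the stated polynomial.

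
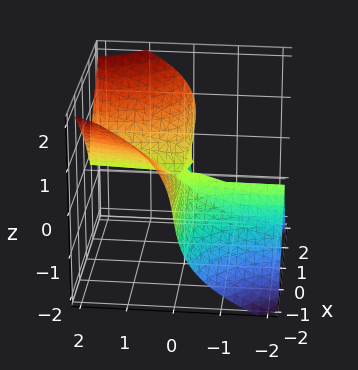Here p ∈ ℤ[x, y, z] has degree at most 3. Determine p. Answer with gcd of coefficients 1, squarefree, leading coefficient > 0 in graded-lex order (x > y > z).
3*x^2*y - 2*z^3 + x*z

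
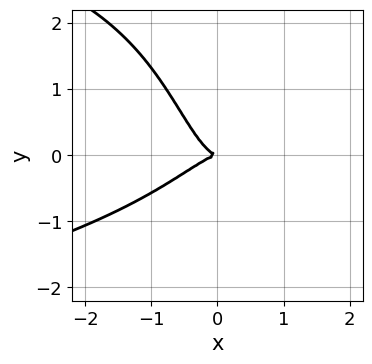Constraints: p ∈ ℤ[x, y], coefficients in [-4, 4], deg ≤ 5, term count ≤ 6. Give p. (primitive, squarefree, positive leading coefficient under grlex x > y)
2*x^2*y^2 + 3*x^3 - 3*x^2*y + 2*y^2

First, degree: a generic line meets the curve in up to 4 points, so deg p = 4.
Then, from the visible intercepts: it meets the y-axis at y = 0 (among the integer gridlines); it crosses the x-axis at the gridline x = 0.
Finally, together with the visible shape, these determine p as stated.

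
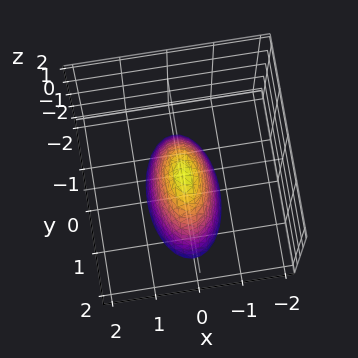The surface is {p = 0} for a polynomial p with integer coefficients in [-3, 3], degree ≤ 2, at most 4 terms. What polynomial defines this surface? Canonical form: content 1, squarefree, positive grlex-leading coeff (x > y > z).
(a) deg p = 2. A paraboloid; a quadric.
(b) Symmetries: it's symmetric under x → −x, forcing even powers of x; it's symmetric under y → −y, forcing even powers of y.
(c) Checking where it meets the axes: one y-axis crossing is at y = 0; it meets the x-axis at x = 0 (among the integer gridlines); one z-axis crossing is at z = 0.
(d) The integer polynomial consistent with all of this is the stated p.

3*x^2 + y^2 + z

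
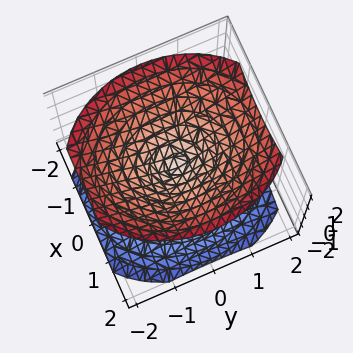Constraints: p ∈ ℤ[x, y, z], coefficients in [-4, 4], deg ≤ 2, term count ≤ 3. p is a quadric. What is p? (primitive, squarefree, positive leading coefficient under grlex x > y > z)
3*x^2 + 2*y^2 - 3*z^2

There are 2 components. Treating them together as one polynomial.
deg p = 2. A double cone through the origin; a quadric.
Symmetries: mirror symmetry z ↦ −z ⇒ only even powers of z; mirror symmetry y ↦ −y ⇒ only even powers of y; mirror symmetry x ↦ −x ⇒ only even powers of x.
Checking where it meets the axes: it meets the z-axis at z = 0 (among the integer gridlines); one y-axis crossing is at y = 0.
Assembling these constraints gives the stated polynomial.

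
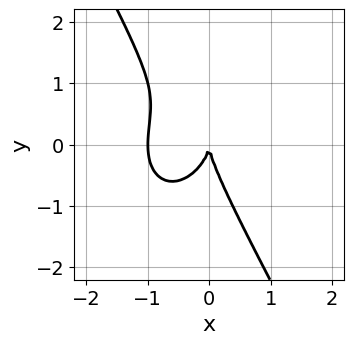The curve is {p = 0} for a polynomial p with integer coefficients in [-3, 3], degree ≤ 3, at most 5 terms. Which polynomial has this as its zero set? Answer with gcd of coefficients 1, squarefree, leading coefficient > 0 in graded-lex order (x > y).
First, the degree is 3 — a generic line meets the curve in up to 3 points.
Next, from the axis intercepts and sections: the x-axis gridline crossings are at x ∈ {-1, 0}; it meets the y-axis at y = 0 (among the integer gridlines).
Finally, putting this together gives p.

3*x^3 + x*y^2 + y^3 + 3*x^2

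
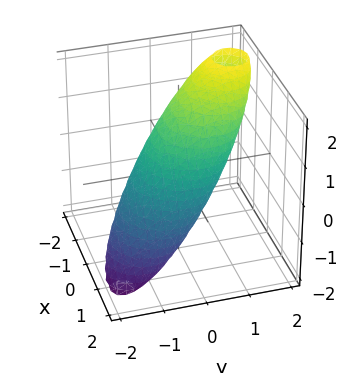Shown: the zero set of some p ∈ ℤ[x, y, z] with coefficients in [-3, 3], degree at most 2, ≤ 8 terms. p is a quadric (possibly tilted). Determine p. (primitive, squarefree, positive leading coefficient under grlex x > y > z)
2*x^2 + 2*x*z + 2*y^2 - 3*y*z + 2*z^2 - 2

(a) Degree: a generic line meets the surface in up to 2 points, so deg p = 2.
(b) Against the integer gridlines: among the integer gridlines, it crosses the x-axis at x ∈ {-1, 1}; the y-axis gridline crossings are at y ∈ {-1, 1}; the z-axis gridline crossings are at z ∈ {-1, 1}.
(c) Assembling these constraints gives the stated polynomial.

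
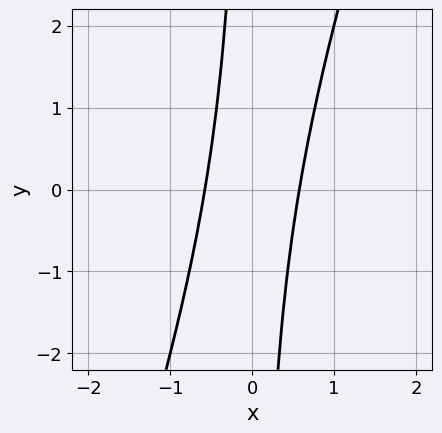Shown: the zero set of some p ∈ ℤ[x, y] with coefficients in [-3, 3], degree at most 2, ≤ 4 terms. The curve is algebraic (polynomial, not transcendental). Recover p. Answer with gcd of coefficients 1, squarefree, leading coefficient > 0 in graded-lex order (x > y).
First, degree: a generic line meets the curve in up to 2 points, so deg p = 2.
Then, against the integer gridlines: no y-intercept at any integer in the box.
Finally, matching integer coefficients to the picture gives p.

3*x^2 - x*y - 1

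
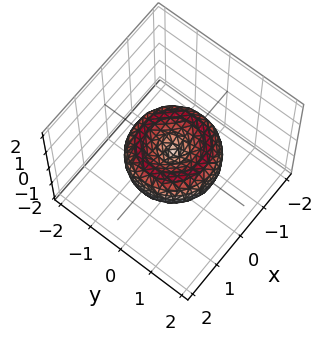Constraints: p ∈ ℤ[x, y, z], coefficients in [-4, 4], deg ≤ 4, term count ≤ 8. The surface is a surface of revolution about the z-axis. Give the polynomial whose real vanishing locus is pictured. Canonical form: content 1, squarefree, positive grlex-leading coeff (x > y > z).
deg p = 4. No degree-3 surface has this shape.
By symmetry, the surface is invariant under rotation about z: p = q(x² + y², z).
Against the integer gridlines: one x-axis crossing is at x = 0; it crosses the y-axis at the gridline y = 0.
Fitting integer coefficients to these (and the overall shape) gives p.

2*x^4 + 4*x^2*y^2 + 2*y^4 - 3*x^2 - 3*y^2 + 3*z^2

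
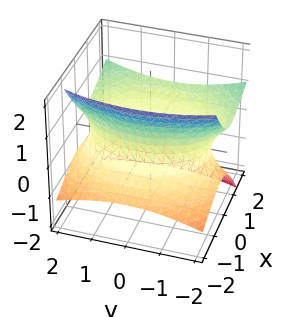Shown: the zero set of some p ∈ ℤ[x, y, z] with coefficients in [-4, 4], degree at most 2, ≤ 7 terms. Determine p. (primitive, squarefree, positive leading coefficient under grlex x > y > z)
deg p = 2.
From the visible intercepts: the surface avoids every integer z-axis point in the box.
The integer polynomial consistent with all of this is the stated p.

2*x^2 - 3*x*z + y^2 - 3*z^2 - 3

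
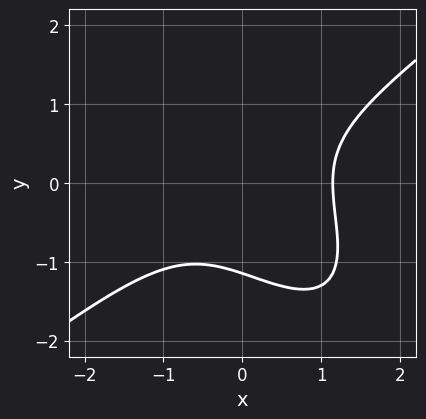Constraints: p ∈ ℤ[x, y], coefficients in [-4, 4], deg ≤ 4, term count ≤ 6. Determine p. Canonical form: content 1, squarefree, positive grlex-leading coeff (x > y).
2*x^3 - 2*x*y^2 - 2*y^3 - 3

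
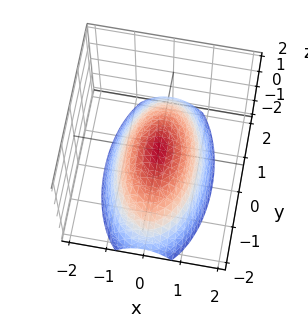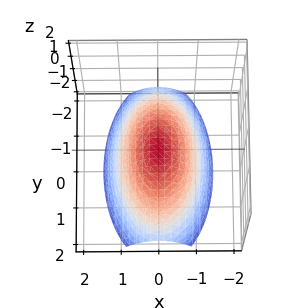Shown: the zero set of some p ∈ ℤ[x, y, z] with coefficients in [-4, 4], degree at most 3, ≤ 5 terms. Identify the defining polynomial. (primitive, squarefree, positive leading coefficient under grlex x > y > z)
3*x^2 + y^2 + 3*z

(a) deg p = 2. A paraboloid; a quadric.
(b) Symmetries: mirror symmetry y ↦ −y ⇒ only even powers of y; the x ↦ −x reflection is a symmetry, so x appears only in even powers.
(c) From the axis intercepts and sections: it crosses the x-axis at the gridline x = 0; it meets the y-axis at y = 0 (among the integer gridlines).
(d) The integer polynomial consistent with all of this is the stated p.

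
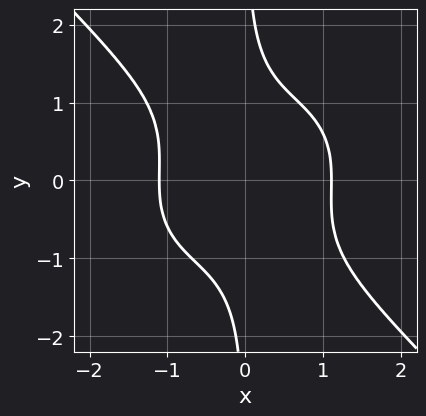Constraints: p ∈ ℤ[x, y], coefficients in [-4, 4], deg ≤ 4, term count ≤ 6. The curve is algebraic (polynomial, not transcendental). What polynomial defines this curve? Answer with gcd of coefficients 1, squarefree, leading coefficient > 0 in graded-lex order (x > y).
2*x^4 + x^2*y^2 + 3*x*y^3 - 3

1. deg p = 4. No degree-3 curve has this shape.
2. Against the integer gridlines: the curve avoids every integer y-axis point in the box.
3. These observations pin down the coefficients.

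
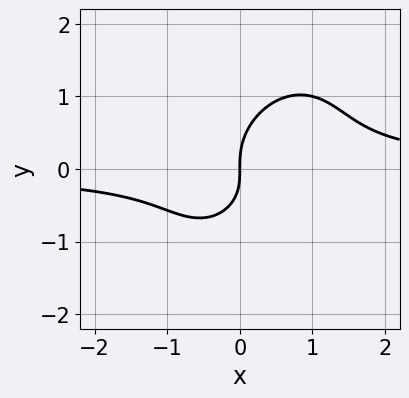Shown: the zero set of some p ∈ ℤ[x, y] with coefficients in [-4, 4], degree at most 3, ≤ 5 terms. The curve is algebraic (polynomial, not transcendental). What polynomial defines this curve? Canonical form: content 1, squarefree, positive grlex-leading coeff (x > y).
3*x^2*y - 2*x*y^2 + 2*y^3 - x*y - 2*x

First, deg p = 3. No degree-2 curve has this shape.
Next, against the integer gridlines: it meets the x-axis at x = 0 (among the integer gridlines); it meets the y-axis at y = 0 (among the integer gridlines).
Finally, these observations pin down the coefficients.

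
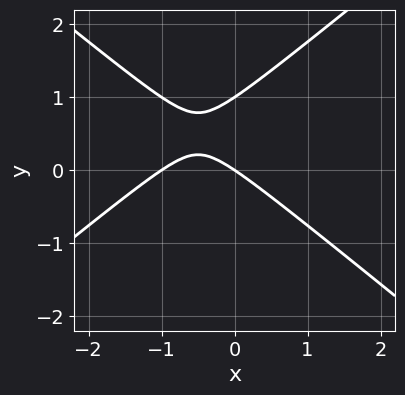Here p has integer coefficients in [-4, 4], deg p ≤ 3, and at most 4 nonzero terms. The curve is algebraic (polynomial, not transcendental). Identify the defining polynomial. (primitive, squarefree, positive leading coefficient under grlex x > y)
First, degree: no degree-1 curve has this shape, so deg p = 2.
Then, from the visible intercepts: among the integer gridlines, it crosses the x-axis at x ∈ {-1, 0}; the y-axis gridline crossings are at y ∈ {0, 1}.
Finally, together with the visible shape, these determine p as stated.

2*x^2 - 3*y^2 + 2*x + 3*y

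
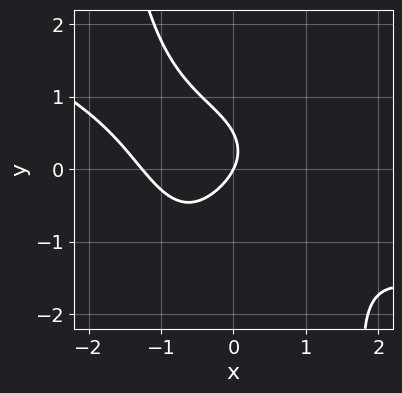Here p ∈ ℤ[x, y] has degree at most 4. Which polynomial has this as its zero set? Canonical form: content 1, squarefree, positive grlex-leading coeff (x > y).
x^4 + 2*x^3*y + 2*y^2 + 2*x - y

1. Degree: a generic line meets the curve in up to 4 points, so deg p = 4.
2. Reading off the gridlines: it crosses the y-axis at the gridline y = 0; it crosses the x-axis at the gridline x = 0.
3. Fitting integer coefficients to these (and the overall shape) gives p.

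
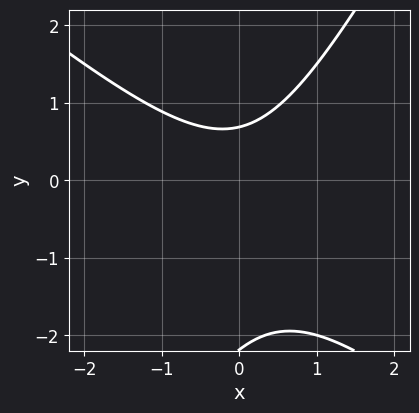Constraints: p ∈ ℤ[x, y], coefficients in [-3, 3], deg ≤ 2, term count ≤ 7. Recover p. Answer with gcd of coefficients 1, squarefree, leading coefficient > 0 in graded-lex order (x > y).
3*x^2 + 2*x*y - 2*y^2 - 3*y + 3

1. The degree is 2 — the shape is more complex than any degree-1 curve.
2. Observable constraints: it misses every integer gridline on the x-axis.
3. Fitting integer coefficients to these (and the overall shape) gives p.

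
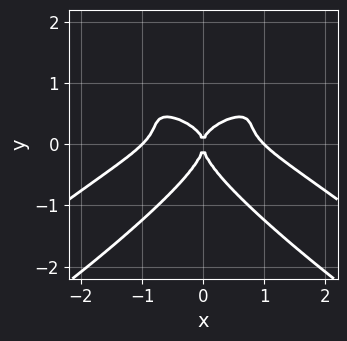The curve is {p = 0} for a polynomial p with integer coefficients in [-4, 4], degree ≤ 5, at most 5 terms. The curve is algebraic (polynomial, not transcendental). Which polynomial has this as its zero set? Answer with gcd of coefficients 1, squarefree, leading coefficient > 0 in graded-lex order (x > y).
1. Degree: a generic line meets the curve in up to 4 points, so deg p = 4.
2. Symmetries: it's symmetric under x → −x, forcing even powers of x.
3. Reading off the gridlines: the x-axis gridline crossings are at x ∈ {-1, 0, 1}; one y-axis crossing is at y = 0.
4. Together with the visible shape, these determine p as stated.

x^4 - 3*x^2*y^2 + 3*y^4 + 2*x^2*y - x^2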